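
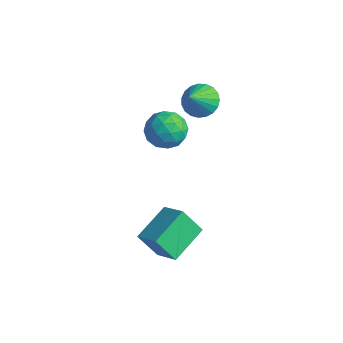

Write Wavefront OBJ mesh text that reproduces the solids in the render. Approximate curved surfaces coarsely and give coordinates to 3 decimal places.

v 1.799 -3.47 -1.55
v 1.472 -1.434 -0.814
v 0.4 -3.414 -2.326
v 0.074 -1.378 -1.589
v 2.566 -2.862 -2.891
v 2.24 -0.826 -2.154
v 1.168 -2.806 -3.666
v 0.841 -0.77 -2.93
v -3.178 1.749 1.232
v -2.203 1.74 0.571
v -2.597 0.16 2.109
v -1.622 0.151 1.448
v -1.771 0.985 2.266
v -2.13 1.967 1.724
v -2.67 -0.067 0.956
v -3.029 0.915 0.414
v -1.889 0.618 0.4
v -1.334 1.268 1.21
v -3.466 0.632 1.47
v -2.911 1.282 2.28
v -2.741 1.884 0.824
v -2.059 0.016 1.856
v -2.146 0.506 2.337
v -1.573 0.501 1.948
v -2.699 2.017 1.502
v -2.126 2.012 1.114
v -1.872 1.568 2.11
v -2.674 -0.112 1.566
v -2.101 -0.117 1.178
v -3.227 1.399 0.732
v -2.654 1.394 0.343
v -2.928 0.332 0.57
v -1.984 1.219 0.336
v -1.643 0.285 0.851
v -2.258 0.157 0.562
v -2.469 0.734 0.243
v -1.658 1.601 0.812
v -1.316 0.667 1.327
v -1.404 1.158 1.808
v -1.615 1.735 1.489
v -1.473 0.942 0.711
v -3.484 1.233 1.353
v -3.142 0.299 1.868
v -3.185 0.165 1.191
v -3.396 0.742 0.872
v -3.157 1.615 1.829
v -2.816 0.681 2.344
v -2.331 1.166 2.437
v -2.542 1.743 2.118
v -3.327 0.958 1.969
v -1.547 2.468 3.342
v -1.045 3.183 3.848
v -1.193 1.372 4.538
v -1.434 3.224 4.001
v -1.843 3.135 4.04
v -2.2 2.93 3.959
v -2.445 2.645 3.771
v -2.534 2.329 3.508
v -2.453 2.038 3.217
v -2.215 1.82 2.947
v -1.862 1.715 2.746
v -1.454 1.74 2.648
v -1.063 1.89 2.67
v -0.755 2.141 2.808
v -0.584 2.448 3.038
v -0.58 2.758 3.321
v -0.743 3.018 3.608
f 2 4 1
f 5 2 1
f 1 4 3
f 3 5 1
f 2 8 4
f 6 2 5
f 6 8 2
f 4 8 3
f 7 5 3
f 3 8 7
f 7 6 5
f 8 6 7
f 9 46 25
f 46 20 49
f 25 49 14
f 46 49 25
f 9 25 21
f 25 14 26
f 21 26 10
f 25 26 21
f 9 21 30
f 21 10 31
f 30 31 16
f 21 31 30
f 9 30 42
f 30 16 45
f 42 45 19
f 30 45 42
f 9 42 46
f 42 19 50
f 46 50 20
f 42 50 46
f 10 26 37
f 26 14 40
f 37 40 18
f 26 40 37
f 14 49 27
f 49 20 48
f 27 48 13
f 49 48 27
f 20 50 47
f 50 19 43
f 47 43 11
f 50 43 47
f 19 45 44
f 45 16 32
f 44 32 15
f 45 32 44
f 16 31 36
f 31 10 33
f 36 33 17
f 31 33 36
f 12 38 24
f 38 18 39
f 24 39 13
f 38 39 24
f 12 24 22
f 24 13 23
f 22 23 11
f 24 23 22
f 12 22 29
f 22 11 28
f 29 28 15
f 22 28 29
f 12 29 34
f 29 15 35
f 34 35 17
f 29 35 34
f 12 34 38
f 34 17 41
f 38 41 18
f 34 41 38
f 13 39 27
f 39 18 40
f 27 40 14
f 39 40 27
f 11 23 47
f 23 13 48
f 47 48 20
f 23 48 47
f 15 28 44
f 28 11 43
f 44 43 19
f 28 43 44
f 17 35 36
f 35 15 32
f 36 32 16
f 35 32 36
f 18 41 37
f 41 17 33
f 37 33 10
f 41 33 37
f 52 51 54
f 52 54 53
f 54 51 55
f 54 55 53
f 55 51 56
f 55 56 53
f 56 51 57
f 56 57 53
f 57 51 58
f 57 58 53
f 58 51 59
f 58 59 53
f 59 51 60
f 59 60 53
f 60 51 61
f 60 61 53
f 61 51 62
f 61 62 53
f 62 51 63
f 62 63 53
f 63 51 64
f 63 64 53
f 64 51 65
f 64 65 53
f 65 51 66
f 65 66 53
f 66 51 67
f 66 67 53
f 67 51 52
f 67 52 53



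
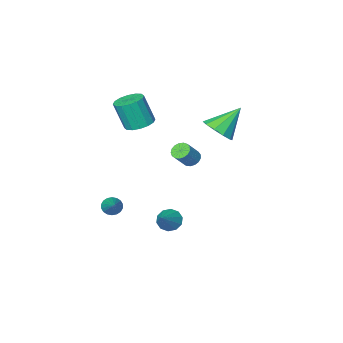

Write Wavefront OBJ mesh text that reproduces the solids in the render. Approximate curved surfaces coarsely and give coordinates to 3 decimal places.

v 2.329 -2.675 -4.475
v 2.517 -2.357 -4.998
v 3.011 -1.125 -3.285
v 2.249 -2.267 -4.961
v 1.997 -2.258 -4.829
v 1.811 -2.331 -4.626
v 1.727 -2.473 -4.393
v 1.763 -2.655 -4.177
v 1.911 -2.841 -4.02
v 2.142 -2.994 -3.953
v 2.409 -3.084 -3.989
v 2.661 -3.093 -4.122
v 2.847 -3.019 -4.324
v 2.931 -2.877 -4.557
v 2.895 -2.695 -4.773
v 2.747 -2.51 -4.93
v 1.958 3.174 -2.429
v 2.357 2.539 -2.304
v 3.042 4.066 -1.351
v 2.545 2.758 -2.674
v 2.508 3.135 -2.951
v 2.262 3.528 -3.028
v 1.899 3.785 -2.876
v 1.559 3.808 -2.553
v 1.371 3.59 -2.183
v 1.407 3.212 -1.906
v 1.654 2.819 -1.829
v 2.016 2.562 -1.981
v 0.621 -2.345 2.095
v 1.526 -2.252 1.904
v 1.965 -2.762 3.734
v 1.059 -2.855 3.925
v 1.386 -1.818 2.058
v 1.825 -2.328 3.888
v 1.041 -1.525 2.222
v 1.48 -2.035 4.053
v 0.584 -1.452 2.352
v 1.022 -1.962 4.183
v 0.136 -1.618 2.414
v 0.575 -2.128 4.244
v -0.182 -1.979 2.389
v 0.257 -2.489 4.22
v -0.285 -2.438 2.286
v 0.154 -2.948 4.116
v -0.145 -2.872 2.132
v 0.294 -3.382 3.962
v 0.2 -3.165 1.967
v 0.639 -3.675 3.798
v 0.658 -3.238 1.837
v 1.096 -3.748 3.668
v 1.105 -3.072 1.776
v 1.544 -3.582 3.606
v 1.423 -2.711 1.8
v 1.862 -3.221 3.631
v 0.953 3.797 2.547
v 1.243 4.18 2.221
v 2.056 4.386 3.188
v 1.767 4.003 3.513
v 1.051 4.334 2.35
v 1.865 4.54 3.316
v 0.837 4.365 2.524
v 1.65 4.571 3.49
v 0.649 4.265 2.703
v 1.463 4.472 3.669
v 0.531 4.059 2.846
v 1.345 4.265 3.812
v 0.51 3.793 2.921
v 1.324 3.999 3.887
v 0.59 3.527 2.91
v 1.404 3.733 3.876
v 0.754 3.323 2.816
v 1.567 3.53 3.782
v 0.963 3.228 2.66
v 1.776 3.434 3.627
v 1.17 3.263 2.478
v 1.983 3.469 3.445
v 1.327 3.42 2.312
v 2.141 3.627 3.279
v 1.399 3.664 2.2
v 2.212 3.87 3.166
v 1.368 3.938 2.167
v 2.182 4.144 3.134
v -1.833 2.013 2.955
v -1.206 2.604 3.538
v -3.287 2.107 4.425
v -1.557 2.994 3.166
v -2.013 3.009 2.714
v -2.4 2.643 2.353
v -2.571 2.038 2.223
v -2.459 1.422 2.372
v -2.108 1.033 2.744
v -1.652 1.018 3.197
v -1.265 1.383 3.557
v -1.094 1.989 3.688
f 2 1 4
f 2 4 3
f 4 1 5
f 4 5 3
f 5 1 6
f 5 6 3
f 6 1 7
f 6 7 3
f 7 1 8
f 7 8 3
f 8 1 9
f 8 9 3
f 9 1 10
f 9 10 3
f 10 1 11
f 10 11 3
f 11 1 12
f 11 12 3
f 12 1 13
f 12 13 3
f 13 1 14
f 13 14 3
f 14 1 15
f 14 15 3
f 15 1 16
f 15 16 3
f 16 1 2
f 16 2 3
f 18 17 20
f 18 20 19
f 20 17 21
f 20 21 19
f 21 17 22
f 21 22 19
f 22 17 23
f 22 23 19
f 23 17 24
f 23 24 19
f 24 17 25
f 24 25 19
f 25 17 26
f 25 26 19
f 26 17 27
f 26 27 19
f 27 17 28
f 27 28 19
f 28 17 18
f 28 18 19
f 30 29 33
f 30 33 31
f 31 33 34
f 31 34 32
f 33 29 35
f 33 35 34
f 34 35 36
f 34 36 32
f 35 29 37
f 35 37 36
f 36 37 38
f 36 38 32
f 37 29 39
f 37 39 38
f 38 39 40
f 38 40 32
f 39 29 41
f 39 41 40
f 40 41 42
f 40 42 32
f 41 29 43
f 41 43 42
f 42 43 44
f 42 44 32
f 43 29 45
f 43 45 44
f 44 45 46
f 44 46 32
f 45 29 47
f 45 47 46
f 46 47 48
f 46 48 32
f 47 29 49
f 47 49 48
f 48 49 50
f 48 50 32
f 49 29 51
f 49 51 50
f 50 51 52
f 50 52 32
f 51 29 53
f 51 53 52
f 52 53 54
f 52 54 32
f 53 29 30
f 53 30 54
f 54 30 31
f 54 31 32
f 56 55 59
f 56 59 57
f 57 59 60
f 57 60 58
f 59 55 61
f 59 61 60
f 60 61 62
f 60 62 58
f 61 55 63
f 61 63 62
f 62 63 64
f 62 64 58
f 63 55 65
f 63 65 64
f 64 65 66
f 64 66 58
f 65 55 67
f 65 67 66
f 66 67 68
f 66 68 58
f 67 55 69
f 67 69 68
f 68 69 70
f 68 70 58
f 69 55 71
f 69 71 70
f 70 71 72
f 70 72 58
f 71 55 73
f 71 73 72
f 72 73 74
f 72 74 58
f 73 55 75
f 73 75 74
f 74 75 76
f 74 76 58
f 75 55 77
f 75 77 76
f 76 77 78
f 76 78 58
f 77 55 79
f 77 79 78
f 78 79 80
f 78 80 58
f 79 55 81
f 79 81 80
f 80 81 82
f 80 82 58
f 81 55 56
f 81 56 82
f 82 56 57
f 82 57 58
f 84 83 86
f 84 86 85
f 86 83 87
f 86 87 85
f 87 83 88
f 87 88 85
f 88 83 89
f 88 89 85
f 89 83 90
f 89 90 85
f 90 83 91
f 90 91 85
f 91 83 92
f 91 92 85
f 92 83 93
f 92 93 85
f 93 83 94
f 93 94 85
f 94 83 84
f 94 84 85



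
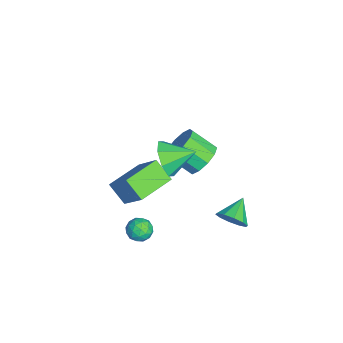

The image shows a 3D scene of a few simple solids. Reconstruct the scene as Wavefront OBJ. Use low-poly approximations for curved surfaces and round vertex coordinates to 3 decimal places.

v 0.915 3.614 -2.365
v 1.381 3.694 -1.695
v -0.095 4.206 -1.735
v 1.445 4.108 -1.981
v 1.307 4.333 -2.413
v 1.019 4.283 -2.828
v 0.692 3.978 -3.065
v 0.45 3.534 -3.036
v 0.386 3.12 -2.75
v 0.524 2.895 -2.317
v 0.811 2.945 -1.903
v 1.139 3.25 -1.665
v 0.946 0.013 -3.143
v 1.402 -0.324 -2.761
v 0.358 -0.916 -3.259
v 0.814 -1.253 -2.877
v 0.41 -0.782 -2.591
v 0.774 -0.208 -2.519
v 0.986 -1.032 -3.501
v 1.35 -0.458 -3.429
v 1.427 -0.97 -2.983
v 1.071 -0.815 -2.42
v 0.689 -0.425 -3.6
v 0.333 -0.27 -3.037
v 1.226 -0.074 -2.942
v 0.534 -1.166 -3.078
v 0.297 -0.889 -2.91
v 0.565 -1.087 -2.686
v 0.857 -0.006 -2.799
v 1.125 -0.204 -2.575
v 0.542 -0.473 -2.475
v 0.635 -1.036 -3.445
v 0.903 -1.234 -3.221
v 1.195 -0.153 -3.334
v 1.463 -0.351 -3.11
v 1.218 -0.767 -3.545
v 1.509 -0.652 -2.848
v 1.163 -1.198 -2.916
v 1.264 -1.068 -3.283
v 1.478 -0.731 -3.24
v 1.3 -0.561 -2.517
v 0.953 -1.107 -2.585
v 0.716 -0.83 -2.417
v 0.93 -0.492 -2.375
v 1.314 -0.94 -2.647
v 0.807 -0.133 -3.435
v 0.46 -0.679 -3.503
v 0.83 -0.748 -3.645
v 1.044 -0.41 -3.603
v 0.597 -0.042 -3.104
v 0.251 -0.588 -3.172
v 0.282 -0.509 -2.78
v 0.496 -0.172 -2.737
v 0.446 -0.3 -3.373
v 0.471 0.633 2.086
v 0.937 0.967 1.242
v 0.529 1.987 2.654
v 0.159 1.02 1.195
v -0.436 0.846 1.67
v -0.5 0.548 2.388
v 0.005 0.299 2.929
v 0.782 0.246 2.977
v 1.377 0.419 2.502
v 1.441 0.718 1.783
v -3.585 2.529 -2.417
v -2.828 1.97 -2.755
v -3.257 0.812 -1.802
v -4.015 1.371 -1.463
v -2.625 2.294 -2.27
v -3.054 1.136 -1.316
v -2.788 2.708 -1.841
v -3.217 1.55 -0.887
v -3.256 3.053 -1.632
v -3.685 1.895 -0.678
v -3.85 3.198 -1.722
v -4.279 2.041 -0.769
v -4.343 3.088 -2.078
v -4.772 1.93 -1.125
v -4.546 2.764 -2.564
v -4.975 1.606 -1.61
v -4.383 2.35 -2.993
v -4.812 1.192 -2.039
v -3.915 2.005 -3.202
v -4.344 0.847 -2.248
v -3.321 1.859 -3.111
v -3.75 0.702 -2.158
v -3.944 0.166 -4.69
v -4.629 -0.551 -3.818
v -2.823 0.991 -3.131
v -3.507 0.274 -2.259
v -2.633 -1.294 -4.861
v -3.317 -2.011 -3.989
v -1.511 -0.469 -3.302
v -2.196 -1.186 -2.43
f 2 1 4
f 2 4 3
f 4 1 5
f 4 5 3
f 5 1 6
f 5 6 3
f 6 1 7
f 6 7 3
f 7 1 8
f 7 8 3
f 8 1 9
f 8 9 3
f 9 1 10
f 9 10 3
f 10 1 11
f 10 11 3
f 11 1 12
f 11 12 3
f 12 1 2
f 12 2 3
f 13 50 29
f 50 24 53
f 29 53 18
f 50 53 29
f 13 29 25
f 29 18 30
f 25 30 14
f 29 30 25
f 13 25 34
f 25 14 35
f 34 35 20
f 25 35 34
f 13 34 46
f 34 20 49
f 46 49 23
f 34 49 46
f 13 46 50
f 46 23 54
f 50 54 24
f 46 54 50
f 14 30 41
f 30 18 44
f 41 44 22
f 30 44 41
f 18 53 31
f 53 24 52
f 31 52 17
f 53 52 31
f 24 54 51
f 54 23 47
f 51 47 15
f 54 47 51
f 23 49 48
f 49 20 36
f 48 36 19
f 49 36 48
f 20 35 40
f 35 14 37
f 40 37 21
f 35 37 40
f 16 42 28
f 42 22 43
f 28 43 17
f 42 43 28
f 16 28 26
f 28 17 27
f 26 27 15
f 28 27 26
f 16 26 33
f 26 15 32
f 33 32 19
f 26 32 33
f 16 33 38
f 33 19 39
f 38 39 21
f 33 39 38
f 16 38 42
f 38 21 45
f 42 45 22
f 38 45 42
f 17 43 31
f 43 22 44
f 31 44 18
f 43 44 31
f 15 27 51
f 27 17 52
f 51 52 24
f 27 52 51
f 19 32 48
f 32 15 47
f 48 47 23
f 32 47 48
f 21 39 40
f 39 19 36
f 40 36 20
f 39 36 40
f 22 45 41
f 45 21 37
f 41 37 14
f 45 37 41
f 56 55 58
f 56 58 57
f 58 55 59
f 58 59 57
f 59 55 60
f 59 60 57
f 60 55 61
f 60 61 57
f 61 55 62
f 61 62 57
f 62 55 63
f 62 63 57
f 63 55 64
f 63 64 57
f 64 55 56
f 64 56 57
f 66 65 69
f 66 69 67
f 67 69 70
f 67 70 68
f 69 65 71
f 69 71 70
f 70 71 72
f 70 72 68
f 71 65 73
f 71 73 72
f 72 73 74
f 72 74 68
f 73 65 75
f 73 75 74
f 74 75 76
f 74 76 68
f 75 65 77
f 75 77 76
f 76 77 78
f 76 78 68
f 77 65 79
f 77 79 78
f 78 79 80
f 78 80 68
f 79 65 81
f 79 81 80
f 80 81 82
f 80 82 68
f 81 65 83
f 81 83 82
f 82 83 84
f 82 84 68
f 83 65 85
f 83 85 84
f 84 85 86
f 84 86 68
f 85 65 66
f 85 66 86
f 86 66 67
f 86 67 68
f 88 90 87
f 91 88 87
f 87 90 89
f 89 91 87
f 88 94 90
f 92 88 91
f 92 94 88
f 90 94 89
f 93 91 89
f 89 94 93
f 93 92 91
f 94 92 93



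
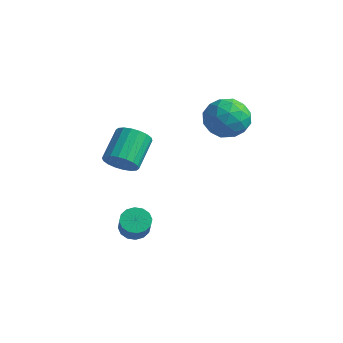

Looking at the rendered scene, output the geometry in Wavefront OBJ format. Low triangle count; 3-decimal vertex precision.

v 0.986 2.652 3.811
v 2.063 3.035 4.134
v 1.777 1.085 3.026
v 2.854 1.468 3.349
v 2.078 1.113 4.175
v 1.589 2.081 4.66
v 2.251 2.039 2.5
v 1.762 3.007 2.985
v 2.845 2.656 3.323
v 2.738 2.083 4.359
v 1.102 2.037 2.801
v 0.995 1.464 3.837
v 1.455 2.981 4.041
v 2.385 1.139 3.119
v 1.929 0.93 3.604
v 2.562 1.155 3.794
v 1.176 2.42 4.351
v 1.81 2.645 4.54
v 1.818 1.515 4.565
v 2.03 1.475 2.62
v 2.664 1.7 2.809
v 1.278 2.965 3.366
v 1.911 3.19 3.556
v 2.022 2.605 2.595
v 2.548 2.983 3.755
v 3.013 2.062 3.293
v 2.658 2.398 2.794
v 2.371 2.967 3.079
v 2.485 2.646 4.363
v 2.95 1.726 3.902
v 2.494 1.517 4.388
v 2.207 2.086 4.673
v 2.945 2.424 3.887
v 0.89 2.394 3.258
v 1.355 1.474 2.797
v 1.633 2.034 2.487
v 1.346 2.603 2.772
v 0.827 2.058 3.867
v 1.292 1.137 3.405
v 1.469 1.153 4.081
v 1.182 1.722 4.366
v 0.895 1.696 3.273
v -0.27 -2.724 2.007
v 0.571 -2.518 2.084
v 0.132 -1.09 3.069
v -0.71 -1.296 2.993
v 0.465 -2.329 1.763
v 0.026 -0.901 2.748
v 0.213 -2.219 1.49
v -0.226 -0.79 2.476
v -0.134 -2.208 1.32
v -0.573 -0.78 2.306
v -0.509 -2.3 1.286
v -0.948 -0.872 2.272
v -0.836 -2.475 1.395
v -1.275 -1.047 2.381
v -1.052 -2.7 1.625
v -1.491 -1.272 2.611
v -1.112 -2.93 1.931
v -1.551 -1.502 2.916
v -1.006 -3.119 2.252
v -1.445 -1.691 3.237
v -0.754 -3.23 2.524
v -1.193 -1.801 3.51
v -0.407 -3.24 2.694
v -0.846 -1.812 3.68
v -0.032 -3.148 2.728
v -0.471 -1.72 3.714
v 0.295 -2.973 2.619
v -0.144 -1.545 3.605
v 0.511 -2.748 2.389
v 0.072 -1.32 3.375
v -0.024 -2.13 -2.442
v 0.593 -2.205 -2.843
v 1.201 -2.786 -1.8
v 0.584 -2.71 -1.398
v 0.626 -1.864 -2.673
v 1.235 -2.444 -1.63
v 0.486 -1.594 -2.441
v 1.094 -2.174 -1.398
v 0.209 -1.467 -2.209
v 0.817 -2.047 -1.166
v -0.131 -1.518 -2.039
v 0.478 -2.098 -0.996
v -0.442 -1.733 -1.977
v 0.167 -2.313 -0.934
v -0.641 -2.054 -2.04
v -0.033 -2.635 -0.997
v -0.675 -2.396 -2.21
v -0.066 -2.976 -1.167
v -0.534 -2.666 -2.442
v 0.074 -3.246 -1.399
v -0.257 -2.793 -2.674
v 0.351 -3.373 -1.631
v 0.082 -2.742 -2.844
v 0.691 -3.322 -1.801
v 0.393 -2.527 -2.906
v 1.002 -3.107 -1.863
f 1 38 17
f 38 12 41
f 17 41 6
f 38 41 17
f 1 17 13
f 17 6 18
f 13 18 2
f 17 18 13
f 1 13 22
f 13 2 23
f 22 23 8
f 13 23 22
f 1 22 34
f 22 8 37
f 34 37 11
f 22 37 34
f 1 34 38
f 34 11 42
f 38 42 12
f 34 42 38
f 2 18 29
f 18 6 32
f 29 32 10
f 18 32 29
f 6 41 19
f 41 12 40
f 19 40 5
f 41 40 19
f 12 42 39
f 42 11 35
f 39 35 3
f 42 35 39
f 11 37 36
f 37 8 24
f 36 24 7
f 37 24 36
f 8 23 28
f 23 2 25
f 28 25 9
f 23 25 28
f 4 30 16
f 30 10 31
f 16 31 5
f 30 31 16
f 4 16 14
f 16 5 15
f 14 15 3
f 16 15 14
f 4 14 21
f 14 3 20
f 21 20 7
f 14 20 21
f 4 21 26
f 21 7 27
f 26 27 9
f 21 27 26
f 4 26 30
f 26 9 33
f 30 33 10
f 26 33 30
f 5 31 19
f 31 10 32
f 19 32 6
f 31 32 19
f 3 15 39
f 15 5 40
f 39 40 12
f 15 40 39
f 7 20 36
f 20 3 35
f 36 35 11
f 20 35 36
f 9 27 28
f 27 7 24
f 28 24 8
f 27 24 28
f 10 33 29
f 33 9 25
f 29 25 2
f 33 25 29
f 44 43 47
f 44 47 45
f 45 47 48
f 45 48 46
f 47 43 49
f 47 49 48
f 48 49 50
f 48 50 46
f 49 43 51
f 49 51 50
f 50 51 52
f 50 52 46
f 51 43 53
f 51 53 52
f 52 53 54
f 52 54 46
f 53 43 55
f 53 55 54
f 54 55 56
f 54 56 46
f 55 43 57
f 55 57 56
f 56 57 58
f 56 58 46
f 57 43 59
f 57 59 58
f 58 59 60
f 58 60 46
f 59 43 61
f 59 61 60
f 60 61 62
f 60 62 46
f 61 43 63
f 61 63 62
f 62 63 64
f 62 64 46
f 63 43 65
f 63 65 64
f 64 65 66
f 64 66 46
f 65 43 67
f 65 67 66
f 66 67 68
f 66 68 46
f 67 43 69
f 67 69 68
f 68 69 70
f 68 70 46
f 69 43 71
f 69 71 70
f 70 71 72
f 70 72 46
f 71 43 44
f 71 44 72
f 72 44 45
f 72 45 46
f 74 73 77
f 74 77 75
f 75 77 78
f 75 78 76
f 77 73 79
f 77 79 78
f 78 79 80
f 78 80 76
f 79 73 81
f 79 81 80
f 80 81 82
f 80 82 76
f 81 73 83
f 81 83 82
f 82 83 84
f 82 84 76
f 83 73 85
f 83 85 84
f 84 85 86
f 84 86 76
f 85 73 87
f 85 87 86
f 86 87 88
f 86 88 76
f 87 73 89
f 87 89 88
f 88 89 90
f 88 90 76
f 89 73 91
f 89 91 90
f 90 91 92
f 90 92 76
f 91 73 93
f 91 93 92
f 92 93 94
f 92 94 76
f 93 73 95
f 93 95 94
f 94 95 96
f 94 96 76
f 95 73 97
f 95 97 96
f 96 97 98
f 96 98 76
f 97 73 74
f 97 74 98
f 98 74 75
f 98 75 76



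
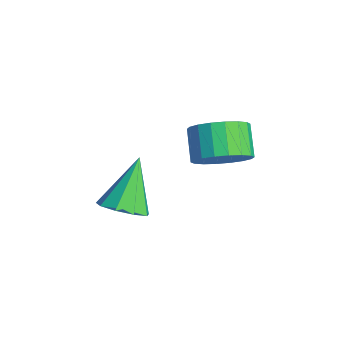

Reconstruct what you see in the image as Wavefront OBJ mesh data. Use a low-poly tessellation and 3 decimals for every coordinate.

v 3.796 3.678 -0.531
v 4.236 3.201 0.217
v 3.283 3.484 0.958
v 2.844 3.962 0.211
v 4.39 3.611 0.259
v 3.438 3.895 1
v 4.427 4.035 0.144
v 3.474 4.319 0.885
v 4.339 4.388 -0.104
v 3.386 4.672 0.637
v 4.144 4.6 -0.437
v 3.191 4.884 0.304
v 3.879 4.63 -0.788
v 2.927 4.914 -0.047
v 3.599 4.472 -1.089
v 2.646 4.755 -0.347
v 3.357 4.156 -1.278
v 2.404 4.439 -0.537
v 3.202 3.745 -1.32
v 2.25 4.029 -0.579
v 3.166 3.321 -1.205
v 2.213 3.605 -0.464
v 3.254 2.968 -0.957
v 2.301 3.252 -0.216
v 3.449 2.756 -0.624
v 2.496 3.04 0.117
v 3.713 2.726 -0.273
v 2.761 3.01 0.468
v 3.994 2.885 0.027
v 3.041 3.168 0.769
v 3.507 0.453 -2.077
v 4.172 0.995 -2.017
v 2.613 1.387 -0.603
v 3.773 1.207 -2.393
v 3.249 1.067 -2.622
v 2.846 0.639 -2.595
v 2.752 0.125 -2.326
v 3.011 -0.236 -1.941
v 3.502 -0.275 -1.619
v 3.995 0.027 -1.511
v 4.26 0.529 -1.668
f 2 1 5
f 2 5 3
f 3 5 6
f 3 6 4
f 5 1 7
f 5 7 6
f 6 7 8
f 6 8 4
f 7 1 9
f 7 9 8
f 8 9 10
f 8 10 4
f 9 1 11
f 9 11 10
f 10 11 12
f 10 12 4
f 11 1 13
f 11 13 12
f 12 13 14
f 12 14 4
f 13 1 15
f 13 15 14
f 14 15 16
f 14 16 4
f 15 1 17
f 15 17 16
f 16 17 18
f 16 18 4
f 17 1 19
f 17 19 18
f 18 19 20
f 18 20 4
f 19 1 21
f 19 21 20
f 20 21 22
f 20 22 4
f 21 1 23
f 21 23 22
f 22 23 24
f 22 24 4
f 23 1 25
f 23 25 24
f 24 25 26
f 24 26 4
f 25 1 27
f 25 27 26
f 26 27 28
f 26 28 4
f 27 1 29
f 27 29 28
f 28 29 30
f 28 30 4
f 29 1 2
f 29 2 30
f 30 2 3
f 30 3 4
f 32 31 34
f 32 34 33
f 34 31 35
f 34 35 33
f 35 31 36
f 35 36 33
f 36 31 37
f 36 37 33
f 37 31 38
f 37 38 33
f 38 31 39
f 38 39 33
f 39 31 40
f 39 40 33
f 40 31 41
f 40 41 33
f 41 31 32
f 41 32 33



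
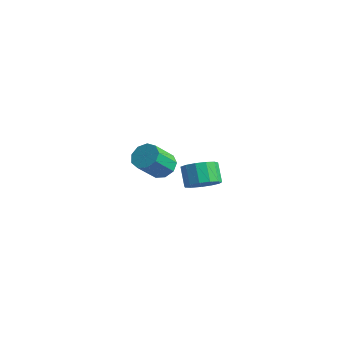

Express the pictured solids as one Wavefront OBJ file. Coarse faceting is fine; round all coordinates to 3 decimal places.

v -1.361 3.5 -3.878
v -0.917 2.814 -3.22
v -1.714 3.254 -2.223
v -2.159 3.94 -2.882
v -0.597 3.31 -3.184
v -1.395 3.75 -2.187
v -0.521 3.867 -3.368
v -1.318 4.307 -2.371
v -0.711 4.307 -3.714
v -1.508 4.748 -2.718
v -1.107 4.491 -4.113
v -1.904 4.931 -3.116
v -1.585 4.361 -4.437
v -2.382 4.801 -3.44
v -1.991 3.956 -4.584
v -2.788 4.397 -3.587
v -2.198 3.407 -4.506
v -2.995 3.848 -3.51
v -2.139 2.888 -4.23
v -2.936 3.328 -3.233
v -1.833 2.563 -3.842
v -2.63 3.003 -2.845
v -1.377 2.535 -3.465
v -2.175 2.975 -2.468
v 1.647 -2.08 1.512
v 2.29 -1.703 1.879
v 2.275 -2.884 3.115
v 1.633 -3.26 2.748
v 1.801 -1.491 2.076
v 1.787 -2.672 3.313
v 1.241 -1.554 2.009
v 1.227 -2.735 3.246
v 0.871 -1.863 1.71
v 0.856 -3.044 2.946
v 0.864 -2.273 1.317
v 0.849 -3.454 2.554
v 1.223 -2.593 1.016
v 1.209 -3.774 2.253
v 1.781 -2.673 0.947
v 1.767 -3.854 2.183
v 2.276 -2.475 1.142
v 2.262 -3.656 2.378
v 2.477 -2.092 1.51
v 2.463 -3.273 2.746
f 2 1 5
f 2 5 3
f 3 5 6
f 3 6 4
f 5 1 7
f 5 7 6
f 6 7 8
f 6 8 4
f 7 1 9
f 7 9 8
f 8 9 10
f 8 10 4
f 9 1 11
f 9 11 10
f 10 11 12
f 10 12 4
f 11 1 13
f 11 13 12
f 12 13 14
f 12 14 4
f 13 1 15
f 13 15 14
f 14 15 16
f 14 16 4
f 15 1 17
f 15 17 16
f 16 17 18
f 16 18 4
f 17 1 19
f 17 19 18
f 18 19 20
f 18 20 4
f 19 1 21
f 19 21 20
f 20 21 22
f 20 22 4
f 21 1 23
f 21 23 22
f 22 23 24
f 22 24 4
f 23 1 2
f 23 2 24
f 24 2 3
f 24 3 4
f 26 25 29
f 26 29 27
f 27 29 30
f 27 30 28
f 29 25 31
f 29 31 30
f 30 31 32
f 30 32 28
f 31 25 33
f 31 33 32
f 32 33 34
f 32 34 28
f 33 25 35
f 33 35 34
f 34 35 36
f 34 36 28
f 35 25 37
f 35 37 36
f 36 37 38
f 36 38 28
f 37 25 39
f 37 39 38
f 38 39 40
f 38 40 28
f 39 25 41
f 39 41 40
f 40 41 42
f 40 42 28
f 41 25 43
f 41 43 42
f 42 43 44
f 42 44 28
f 43 25 26
f 43 26 44
f 44 26 27
f 44 27 28



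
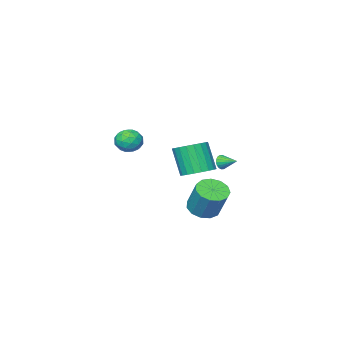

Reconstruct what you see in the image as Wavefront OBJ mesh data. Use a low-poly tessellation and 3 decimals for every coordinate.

v 0.858 3.2 -0.204
v 1.052 3.391 -0.636
v 0.602 4.16 0.104
v 0.836 3.351 -0.691
v 0.624 3.281 -0.65
v 0.458 3.195 -0.521
v 0.372 3.11 -0.329
v 0.382 3.043 -0.112
v 0.486 3.007 0.086
v 0.664 3.01 0.227
v 0.88 3.05 0.282
v 1.092 3.119 0.241
v 1.258 3.205 0.112
v 1.344 3.29 -0.08
v 1.335 3.357 -0.296
v 1.23 3.393 -0.495
v 1.414 -3.363 -0.064
v 1.739 -2.919 -0.769
v 2.761 -3.661 0.369
v 3.086 -3.217 -0.336
v 2.677 -2.773 0.322
v 1.844 -2.588 0.055
v 2.656 -3.992 -0.455
v 1.823 -3.807 -0.722
v 2.506 -3.308 -1.01
v 2.519 -2.554 -0.53
v 1.981 -4.026 0.13
v 1.994 -3.272 0.61
v 1.458 -3.114 -0.454
v 3.042 -3.466 0.054
v 2.801 -3.204 0.441
v 2.992 -2.943 0.027
v 1.52 -2.92 0.03
v 1.711 -2.659 -0.384
v 2.262 -2.573 0.257
v 2.789 -3.921 -0.016
v 2.98 -3.66 -0.43
v 1.508 -3.637 -0.427
v 1.699 -3.376 -0.841
v 2.238 -4.007 -0.657
v 2.1 -3.082 -1.01
v 2.892 -3.258 -0.756
v 2.639 -3.713 -0.826
v 2.15 -3.604 -0.983
v 2.108 -2.639 -0.728
v 2.9 -2.815 -0.474
v 2.659 -2.553 -0.087
v 2.17 -2.445 -0.244
v 2.559 -2.868 -0.87
v 1.6 -3.765 0.074
v 2.392 -3.941 0.328
v 2.33 -4.135 -0.156
v 1.841 -4.027 -0.313
v 1.608 -3.322 0.356
v 2.4 -3.498 0.61
v 2.35 -2.976 0.583
v 1.861 -2.867 0.426
v 1.941 -3.712 0.47
v 2.117 2.731 -0.803
v 3.117 2.597 -0.824
v 3.044 1.774 0.942
v 2.043 1.909 0.963
v 3.084 2.977 -0.649
v 3.011 2.154 1.118
v 2.884 3.314 -0.5
v 2.81 2.491 1.267
v 2.551 3.551 -0.403
v 2.477 2.728 1.363
v 2.143 3.646 -0.376
v 2.069 2.823 1.39
v 1.73 3.583 -0.422
v 1.656 2.76 1.344
v 1.384 3.373 -0.535
v 1.311 2.55 1.232
v 1.165 3.052 -0.694
v 1.092 2.229 1.073
v 1.111 2.675 -0.871
v 1.037 1.852 0.895
v 1.23 2.308 -1.037
v 1.157 1.485 0.729
v 1.503 2.015 -1.163
v 1.429 1.192 0.604
v 1.882 1.845 -1.226
v 1.808 1.022 0.54
v 2.301 1.828 -1.216
v 2.228 1.006 0.55
v 2.689 1.968 -1.135
v 2.615 1.145 0.631
v 2.978 2.24 -0.996
v 2.904 1.417 0.77
v 2.254 3.337 -3.213
v 3.159 3.003 -3.118
v 3.352 4.008 -1.412
v 2.446 4.343 -1.507
v 3.197 3.471 -3.398
v 3.389 4.476 -1.692
v 2.935 3.897 -3.619
v 3.127 4.902 -1.913
v 2.456 4.145 -3.712
v 2.649 5.15 -2.005
v 1.914 4.137 -3.646
v 2.106 5.142 -1.939
v 1.479 3.875 -3.442
v 1.672 4.88 -1.736
v 1.291 3.442 -3.166
v 1.483 4.447 -1.46
v 1.408 2.977 -2.905
v 1.6 3.982 -1.199
v 1.793 2.626 -2.742
v 1.986 3.631 -1.035
v 2.325 2.5 -2.729
v 2.518 3.505 -1.022
v 2.834 2.641 -2.869
v 3.027 3.646 -1.162
f 2 1 4
f 2 4 3
f 4 1 5
f 4 5 3
f 5 1 6
f 5 6 3
f 6 1 7
f 6 7 3
f 7 1 8
f 7 8 3
f 8 1 9
f 8 9 3
f 9 1 10
f 9 10 3
f 10 1 11
f 10 11 3
f 11 1 12
f 11 12 3
f 12 1 13
f 12 13 3
f 13 1 14
f 13 14 3
f 14 1 15
f 14 15 3
f 15 1 16
f 15 16 3
f 16 1 2
f 16 2 3
f 17 54 33
f 54 28 57
f 33 57 22
f 54 57 33
f 17 33 29
f 33 22 34
f 29 34 18
f 33 34 29
f 17 29 38
f 29 18 39
f 38 39 24
f 29 39 38
f 17 38 50
f 38 24 53
f 50 53 27
f 38 53 50
f 17 50 54
f 50 27 58
f 54 58 28
f 50 58 54
f 18 34 45
f 34 22 48
f 45 48 26
f 34 48 45
f 22 57 35
f 57 28 56
f 35 56 21
f 57 56 35
f 28 58 55
f 58 27 51
f 55 51 19
f 58 51 55
f 27 53 52
f 53 24 40
f 52 40 23
f 53 40 52
f 24 39 44
f 39 18 41
f 44 41 25
f 39 41 44
f 20 46 32
f 46 26 47
f 32 47 21
f 46 47 32
f 20 32 30
f 32 21 31
f 30 31 19
f 32 31 30
f 20 30 37
f 30 19 36
f 37 36 23
f 30 36 37
f 20 37 42
f 37 23 43
f 42 43 25
f 37 43 42
f 20 42 46
f 42 25 49
f 46 49 26
f 42 49 46
f 21 47 35
f 47 26 48
f 35 48 22
f 47 48 35
f 19 31 55
f 31 21 56
f 55 56 28
f 31 56 55
f 23 36 52
f 36 19 51
f 52 51 27
f 36 51 52
f 25 43 44
f 43 23 40
f 44 40 24
f 43 40 44
f 26 49 45
f 49 25 41
f 45 41 18
f 49 41 45
f 60 59 63
f 60 63 61
f 61 63 64
f 61 64 62
f 63 59 65
f 63 65 64
f 64 65 66
f 64 66 62
f 65 59 67
f 65 67 66
f 66 67 68
f 66 68 62
f 67 59 69
f 67 69 68
f 68 69 70
f 68 70 62
f 69 59 71
f 69 71 70
f 70 71 72
f 70 72 62
f 71 59 73
f 71 73 72
f 72 73 74
f 72 74 62
f 73 59 75
f 73 75 74
f 74 75 76
f 74 76 62
f 75 59 77
f 75 77 76
f 76 77 78
f 76 78 62
f 77 59 79
f 77 79 78
f 78 79 80
f 78 80 62
f 79 59 81
f 79 81 80
f 80 81 82
f 80 82 62
f 81 59 83
f 81 83 82
f 82 83 84
f 82 84 62
f 83 59 85
f 83 85 84
f 84 85 86
f 84 86 62
f 85 59 87
f 85 87 86
f 86 87 88
f 86 88 62
f 87 59 89
f 87 89 88
f 88 89 90
f 88 90 62
f 89 59 60
f 89 60 90
f 90 60 61
f 90 61 62
f 92 91 95
f 92 95 93
f 93 95 96
f 93 96 94
f 95 91 97
f 95 97 96
f 96 97 98
f 96 98 94
f 97 91 99
f 97 99 98
f 98 99 100
f 98 100 94
f 99 91 101
f 99 101 100
f 100 101 102
f 100 102 94
f 101 91 103
f 101 103 102
f 102 103 104
f 102 104 94
f 103 91 105
f 103 105 104
f 104 105 106
f 104 106 94
f 105 91 107
f 105 107 106
f 106 107 108
f 106 108 94
f 107 91 109
f 107 109 108
f 108 109 110
f 108 110 94
f 109 91 111
f 109 111 110
f 110 111 112
f 110 112 94
f 111 91 113
f 111 113 112
f 112 113 114
f 112 114 94
f 113 91 92
f 113 92 114
f 114 92 93
f 114 93 94



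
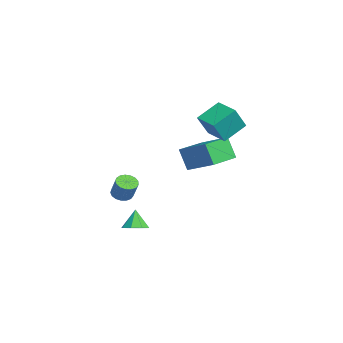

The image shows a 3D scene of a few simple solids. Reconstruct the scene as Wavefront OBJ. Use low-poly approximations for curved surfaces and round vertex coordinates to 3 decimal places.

v -0.809 0.756 -0.103
v -1.321 0.385 1.191
v -2.2 2.171 -0.248
v -2.712 1.8 1.046
v 0.332 1.96 0.694
v -0.18 1.589 1.988
v -1.059 3.375 0.549
v -1.571 3.004 1.843
v -0.322 1.766 2.732
v -0.884 2.968 3.552
v 0.903 2.431 2.598
v 0.341 3.633 3.418
v 0.179 1.107 4.042
v -0.383 2.309 4.862
v 1.404 1.772 3.908
v 0.842 2.974 4.728
v 0.687 -2.179 -3.481
v 1.318 -1.897 -3.19
v 0.153 -2.101 -2.399
v 0.968 -1.489 -3.392
v 0.454 -1.485 -3.646
v 0.076 -1.888 -3.804
v 0.056 -2.461 -3.773
v 0.406 -2.868 -3.571
v 0.921 -2.872 -3.316
v 1.299 -2.47 -3.159
v 1.721 -2.963 -0.451
v 2.059 -2.543 -0.715
v 2.617 -2.337 0.327
v 2.279 -2.757 0.591
v 1.829 -2.398 -0.621
v 2.387 -2.192 0.422
v 1.575 -2.382 -0.488
v 2.133 -2.176 0.555
v 1.355 -2.499 -0.346
v 1.913 -2.294 0.696
v 1.218 -2.723 -0.229
v 1.776 -2.517 0.813
v 1.196 -3.002 -0.163
v 1.754 -2.796 0.88
v 1.295 -3.271 -0.162
v 1.853 -3.066 0.88
v 1.491 -3.47 -0.228
v 2.049 -3.265 0.814
v 1.74 -3.553 -0.345
v 2.298 -3.347 0.697
v 1.985 -3.501 -0.486
v 2.543 -3.295 0.556
v 2.169 -3.325 -0.619
v 2.727 -3.119 0.423
v 2.25 -3.066 -0.714
v 2.808 -2.861 0.328
v 2.21 -2.784 -0.748
v 2.769 -2.578 0.294
f 2 4 1
f 5 2 1
f 1 4 3
f 3 5 1
f 2 8 4
f 6 2 5
f 6 8 2
f 4 8 3
f 7 5 3
f 3 8 7
f 7 6 5
f 8 6 7
f 10 12 9
f 13 10 9
f 9 12 11
f 11 13 9
f 10 16 12
f 14 10 13
f 14 16 10
f 12 16 11
f 15 13 11
f 11 16 15
f 15 14 13
f 16 14 15
f 18 17 20
f 18 20 19
f 20 17 21
f 20 21 19
f 21 17 22
f 21 22 19
f 22 17 23
f 22 23 19
f 23 17 24
f 23 24 19
f 24 17 25
f 24 25 19
f 25 17 26
f 25 26 19
f 26 17 18
f 26 18 19
f 28 27 31
f 28 31 29
f 29 31 32
f 29 32 30
f 31 27 33
f 31 33 32
f 32 33 34
f 32 34 30
f 33 27 35
f 33 35 34
f 34 35 36
f 34 36 30
f 35 27 37
f 35 37 36
f 36 37 38
f 36 38 30
f 37 27 39
f 37 39 38
f 38 39 40
f 38 40 30
f 39 27 41
f 39 41 40
f 40 41 42
f 40 42 30
f 41 27 43
f 41 43 42
f 42 43 44
f 42 44 30
f 43 27 45
f 43 45 44
f 44 45 46
f 44 46 30
f 45 27 47
f 45 47 46
f 46 47 48
f 46 48 30
f 47 27 49
f 47 49 48
f 48 49 50
f 48 50 30
f 49 27 51
f 49 51 50
f 50 51 52
f 50 52 30
f 51 27 53
f 51 53 52
f 52 53 54
f 52 54 30
f 53 27 28
f 53 28 54
f 54 28 29
f 54 29 30



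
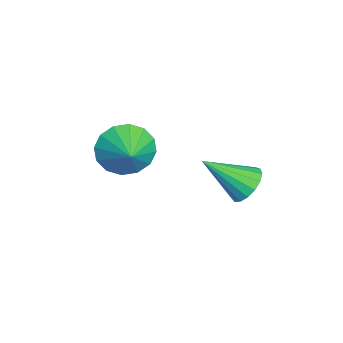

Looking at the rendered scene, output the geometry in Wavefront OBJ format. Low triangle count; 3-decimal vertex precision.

v -2.962 -2.415 -1.951
v -2.54 -2.985 -2.598
v -1.938 -2.205 -1.469
v -2.536 -2.532 -2.803
v -2.646 -2.048 -2.78
v -2.841 -1.663 -2.535
v -3.068 -1.478 -2.133
v -3.266 -1.545 -1.682
v -3.383 -1.845 -1.303
v -3.387 -2.297 -1.098
v -3.277 -2.781 -1.121
v -3.082 -3.167 -1.367
v -2.855 -3.351 -1.769
v -2.657 -3.285 -2.219
v -0.4 1.148 -1.446
v 0.289 1.161 -1.417
v -0.42 -0.148 -0.394
v 0.196 1.362 -1.172
v -0.034 1.513 -0.99
v -0.348 1.581 -0.912
v -0.673 1.55 -0.957
v -0.937 1.427 -1.113
v -1.077 1.239 -1.347
v -1.062 1.031 -1.603
v -0.896 0.85 -1.823
v -0.616 0.737 -1.957
v -0.287 0.718 -1.974
v 0.017 0.798 -1.87
v 0.224 0.958 -1.669
f 2 1 4
f 2 4 3
f 4 1 5
f 4 5 3
f 5 1 6
f 5 6 3
f 6 1 7
f 6 7 3
f 7 1 8
f 7 8 3
f 8 1 9
f 8 9 3
f 9 1 10
f 9 10 3
f 10 1 11
f 10 11 3
f 11 1 12
f 11 12 3
f 12 1 13
f 12 13 3
f 13 1 14
f 13 14 3
f 14 1 2
f 14 2 3
f 16 15 18
f 16 18 17
f 18 15 19
f 18 19 17
f 19 15 20
f 19 20 17
f 20 15 21
f 20 21 17
f 21 15 22
f 21 22 17
f 22 15 23
f 22 23 17
f 23 15 24
f 23 24 17
f 24 15 25
f 24 25 17
f 25 15 26
f 25 26 17
f 26 15 27
f 26 27 17
f 27 15 28
f 27 28 17
f 28 15 29
f 28 29 17
f 29 15 16
f 29 16 17



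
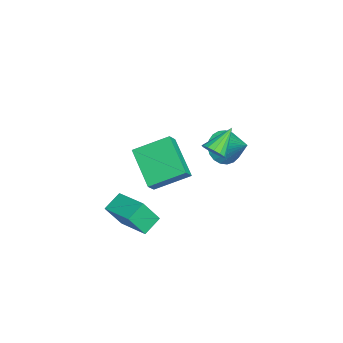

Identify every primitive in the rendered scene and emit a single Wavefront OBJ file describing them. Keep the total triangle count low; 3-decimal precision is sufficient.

v -0.352 -0.826 -1.208
v 0.17 -1.071 -0.596
v -0.517 0.813 -0.411
v 0.005 0.568 0.201
v 1.315 -0.108 -2.341
v 1.837 -0.353 -1.729
v 1.15 1.531 -1.544
v 1.672 1.286 -0.932
v -0.888 3.003 -1.236
v -0.56 3.404 -1.996
v 0.148 3.957 -0.284
v -0.853 3.633 -1.905
v -1.153 3.752 -1.699
v -1.406 3.742 -1.413
v -1.57 3.604 -1.096
v -1.616 3.362 -0.803
v -1.536 3.058 -0.585
v -1.344 2.744 -0.48
v -1.073 2.475 -0.505
v -0.77 2.298 -0.657
v -0.488 2.242 -0.908
v -0.274 2.318 -1.217
v -0.167 2.512 -1.528
v -0.184 2.791 -1.789
v -0.323 3.107 -1.955
v 1.345 -1.541 -4.64
v 1.596 -2.249 -3.411
v 0.679 -0.915 -4.143
v 0.93 -1.622 -2.914
v 2.61 -0.478 -4.286
v 2.861 -1.185 -3.057
v 1.944 0.149 -3.789
v 2.195 -0.559 -2.56
v 3.277 2.411 1.732
v 3.533 2.163 2.202
v 2.423 3.189 2.608
v 3.7 2.412 2.143
v 3.753 2.661 1.974
v 3.679 2.843 1.74
v 3.497 2.909 1.504
v 3.256 2.841 1.329
v 3.021 2.658 1.262
v 2.854 2.409 1.321
v 2.801 2.161 1.49
v 2.875 1.979 1.724
v 3.057 1.913 1.96
v 3.298 1.98 2.135
f 2 4 1
f 5 2 1
f 1 4 3
f 3 5 1
f 2 8 4
f 6 2 5
f 6 8 2
f 4 8 3
f 7 5 3
f 3 8 7
f 7 6 5
f 8 6 7
f 10 9 12
f 10 12 11
f 12 9 13
f 12 13 11
f 13 9 14
f 13 14 11
f 14 9 15
f 14 15 11
f 15 9 16
f 15 16 11
f 16 9 17
f 16 17 11
f 17 9 18
f 17 18 11
f 18 9 19
f 18 19 11
f 19 9 20
f 19 20 11
f 20 9 21
f 20 21 11
f 21 9 22
f 21 22 11
f 22 9 23
f 22 23 11
f 23 9 24
f 23 24 11
f 24 9 25
f 24 25 11
f 25 9 10
f 25 10 11
f 27 29 26
f 30 27 26
f 26 29 28
f 28 30 26
f 27 33 29
f 31 27 30
f 31 33 27
f 29 33 28
f 32 30 28
f 28 33 32
f 32 31 30
f 33 31 32
f 35 34 37
f 35 37 36
f 37 34 38
f 37 38 36
f 38 34 39
f 38 39 36
f 39 34 40
f 39 40 36
f 40 34 41
f 40 41 36
f 41 34 42
f 41 42 36
f 42 34 43
f 42 43 36
f 43 34 44
f 43 44 36
f 44 34 45
f 44 45 36
f 45 34 46
f 45 46 36
f 46 34 47
f 46 47 36
f 47 34 35
f 47 35 36



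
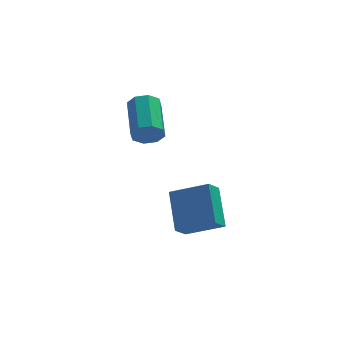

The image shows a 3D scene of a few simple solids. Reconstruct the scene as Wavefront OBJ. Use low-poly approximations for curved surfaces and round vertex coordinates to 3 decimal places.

v 1.123 -2.44 1.04
v 1.444 -2.219 0.57
v 1.377 -0.638 1.271
v 1.057 -0.86 1.74
v 0.983 -2.205 0.495
v 0.917 -0.624 1.195
v 0.605 -2.329 0.738
v 0.538 -0.748 1.439
v 0.53 -2.518 1.159
v 0.463 -0.938 1.859
v 0.803 -2.662 1.509
v 0.736 -1.081 2.21
v 1.263 -2.676 1.585
v 1.197 -1.095 2.285
v 1.642 -2.552 1.341
v 1.575 -0.971 2.042
v 1.717 -2.362 0.921
v 1.65 -0.782 1.621
v 1.978 -3.754 -2.944
v 1.836 -2.485 -1.777
v 2.366 -3.234 -3.462
v 2.223 -1.965 -2.294
v 3.317 -4.155 -2.346
v 3.174 -2.886 -1.178
v 3.704 -3.635 -2.863
v 3.562 -2.366 -1.696
f 2 1 5
f 2 5 3
f 3 5 6
f 3 6 4
f 5 1 7
f 5 7 6
f 6 7 8
f 6 8 4
f 7 1 9
f 7 9 8
f 8 9 10
f 8 10 4
f 9 1 11
f 9 11 10
f 10 11 12
f 10 12 4
f 11 1 13
f 11 13 12
f 12 13 14
f 12 14 4
f 13 1 15
f 13 15 14
f 14 15 16
f 14 16 4
f 15 1 17
f 15 17 16
f 16 17 18
f 16 18 4
f 17 1 2
f 17 2 18
f 18 2 3
f 18 3 4
f 20 22 19
f 23 20 19
f 19 22 21
f 21 23 19
f 20 26 22
f 24 20 23
f 24 26 20
f 22 26 21
f 25 23 21
f 21 26 25
f 25 24 23
f 26 24 25



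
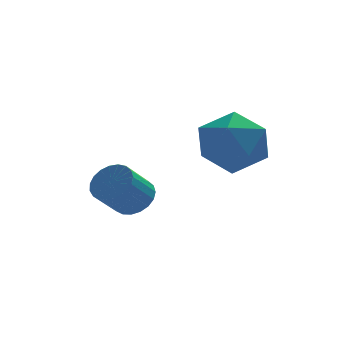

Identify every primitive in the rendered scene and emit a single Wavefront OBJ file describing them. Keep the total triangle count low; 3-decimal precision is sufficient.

v -0.938 -2.092 -0.214
v -0.412 -1.54 0.415
v -0.088 -3.38 0.205
v 0.438 -2.828 0.834
v -0.514 -3.017 1.019
v -1.039 -2.221 0.761
v 0.539 -2.699 -0.141
v 0.014 -1.903 -0.399
v 0.501 -1.915 0.46
v -0.15 -2.112 1.178
v -0.35 -2.808 -0.558
v -1.001 -3.005 0.16
v -2.201 0.096 -2.41
v -1.798 0.28 -1.963
v -2.435 -0.172 -1.202
v -2.839 -0.356 -1.65
v -1.96 0.485 -1.977
v -2.597 0.033 -1.217
v -2.165 0.623 -2.066
v -2.802 0.17 -1.306
v -2.375 0.669 -2.215
v -3.012 0.217 -1.454
v -2.556 0.617 -2.397
v -3.193 0.165 -1.637
v -2.675 0.475 -2.582
v -3.312 0.022 -1.822
v -2.712 0.267 -2.737
v -3.349 -0.186 -1.977
v -2.661 0.029 -2.835
v -3.299 -0.423 -2.075
v -2.531 -0.196 -2.86
v -3.168 -0.649 -2.1
v -2.344 -0.372 -2.807
v -2.981 -0.824 -2.047
v -2.132 -0.466 -2.686
v -2.769 -0.918 -1.926
v -1.932 -0.463 -2.517
v -2.569 -0.915 -1.757
v -1.778 -0.364 -2.329
v -2.415 -0.816 -1.569
v -1.698 -0.185 -2.155
v -2.335 -0.637 -1.395
v -1.705 0.043 -2.026
v -2.342 -0.409 -1.266
f 1 12 6
f 1 6 2
f 1 2 8
f 1 8 11
f 1 11 12
f 2 6 10
f 6 12 5
f 12 11 3
f 11 8 7
f 8 2 9
f 4 10 5
f 4 5 3
f 4 3 7
f 4 7 9
f 4 9 10
f 5 10 6
f 3 5 12
f 7 3 11
f 9 7 8
f 10 9 2
f 14 13 17
f 14 17 15
f 15 17 18
f 15 18 16
f 17 13 19
f 17 19 18
f 18 19 20
f 18 20 16
f 19 13 21
f 19 21 20
f 20 21 22
f 20 22 16
f 21 13 23
f 21 23 22
f 22 23 24
f 22 24 16
f 23 13 25
f 23 25 24
f 24 25 26
f 24 26 16
f 25 13 27
f 25 27 26
f 26 27 28
f 26 28 16
f 27 13 29
f 27 29 28
f 28 29 30
f 28 30 16
f 29 13 31
f 29 31 30
f 30 31 32
f 30 32 16
f 31 13 33
f 31 33 32
f 32 33 34
f 32 34 16
f 33 13 35
f 33 35 34
f 34 35 36
f 34 36 16
f 35 13 37
f 35 37 36
f 36 37 38
f 36 38 16
f 37 13 39
f 37 39 38
f 38 39 40
f 38 40 16
f 39 13 41
f 39 41 40
f 40 41 42
f 40 42 16
f 41 13 43
f 41 43 42
f 42 43 44
f 42 44 16
f 43 13 14
f 43 14 44
f 44 14 15
f 44 15 16



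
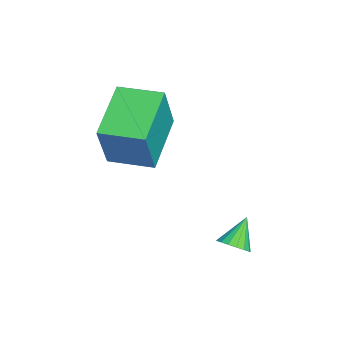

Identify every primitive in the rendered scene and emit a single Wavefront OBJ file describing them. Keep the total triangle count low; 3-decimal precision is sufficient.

v -3.475 -4.384 0.351
v -2.8 -4.594 2.071
v -3.134 -2.955 0.391
v -2.459 -3.165 2.112
v -1.661 -4.795 -0.412
v -0.986 -5.005 1.309
v -1.32 -3.366 -0.371
v -0.645 -3.576 1.349
v 0.385 -1.008 -2.374
v 0.741 -1.138 -2.003
v -0.285 -0.652 -1.606
v 0.8 -0.898 -2.063
v 0.764 -0.684 -2.193
v 0.641 -0.544 -2.366
v 0.46 -0.51 -2.54
v 0.261 -0.59 -2.676
v 0.091 -0.766 -2.743
v -0.011 -0.998 -2.725
v -0.023 -1.231 -2.627
v 0.059 -1.414 -2.471
v 0.215 -1.503 -2.293
v 0.411 -1.48 -2.133
v 0.601 -1.348 -2.029
f 2 4 1
f 5 2 1
f 1 4 3
f 3 5 1
f 2 8 4
f 6 2 5
f 6 8 2
f 4 8 3
f 7 5 3
f 3 8 7
f 7 6 5
f 8 6 7
f 10 9 12
f 10 12 11
f 12 9 13
f 12 13 11
f 13 9 14
f 13 14 11
f 14 9 15
f 14 15 11
f 15 9 16
f 15 16 11
f 16 9 17
f 16 17 11
f 17 9 18
f 17 18 11
f 18 9 19
f 18 19 11
f 19 9 20
f 19 20 11
f 20 9 21
f 20 21 11
f 21 9 22
f 21 22 11
f 22 9 23
f 22 23 11
f 23 9 10
f 23 10 11



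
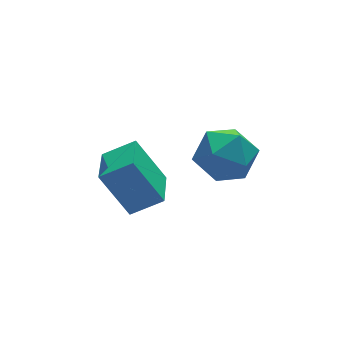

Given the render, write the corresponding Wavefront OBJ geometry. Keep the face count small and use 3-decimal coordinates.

v -1.821 -1.33 -2.236
v -2.553 -0.526 -0.57
v -1.094 0.031 -2.574
v -1.825 0.836 -0.908
v -0.755 -1.736 -1.572
v -1.486 -0.931 0.094
v -0.027 -0.374 -1.91
v -0.759 0.43 -0.244
v 1.758 0.215 -1.342
v 2.668 -0.431 -1.809
v 1.212 -1.329 -0.271
v 2.122 -1.975 -0.738
v 2.355 -1.06 0.017
v 2.692 -0.105 -0.644
v 1.188 -1.655 -1.436
v 1.525 -0.7 -2.097
v 2.315 -1.586 -1.866
v 3.037 -1.218 -0.968
v 0.843 -0.542 -1.112
v 1.565 -0.174 -0.214
f 2 4 1
f 5 2 1
f 1 4 3
f 3 5 1
f 2 8 4
f 6 2 5
f 6 8 2
f 4 8 3
f 7 5 3
f 3 8 7
f 7 6 5
f 8 6 7
f 9 20 14
f 9 14 10
f 9 10 16
f 9 16 19
f 9 19 20
f 10 14 18
f 14 20 13
f 20 19 11
f 19 16 15
f 16 10 17
f 12 18 13
f 12 13 11
f 12 11 15
f 12 15 17
f 12 17 18
f 13 18 14
f 11 13 20
f 15 11 19
f 17 15 16
f 18 17 10



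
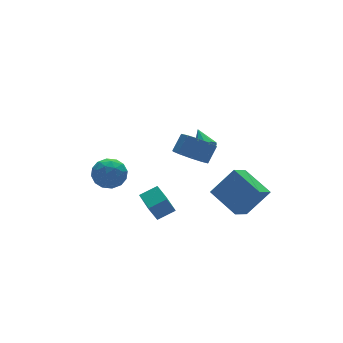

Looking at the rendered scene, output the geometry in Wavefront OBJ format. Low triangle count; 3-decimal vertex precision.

v 3.466 2.979 -0.23
v 4.04 3.134 -0.619
v 3.654 4.141 0.51
v 3.691 3.315 -0.814
v 3.256 3.368 -0.786
v 2.901 3.273 -0.546
v 2.762 3.065 -0.185
v 2.892 2.825 0.158
v 3.241 2.644 0.354
v 3.675 2.591 0.326
v 4.03 2.686 0.086
v 4.169 2.894 -0.275
v -1.91 -0.943 -2.162
v -2.443 -0.893 -1.088
v -1.623 0.589 -2.091
v -2.156 0.639 -1.017
v -0.884 -1.159 -1.643
v -1.417 -1.109 -0.569
v -0.597 0.373 -1.572
v -1.13 0.423 -0.498
v -3.595 0.919 0.499
v -2.979 0.553 1.283
v -4.981 0.727 1.497
v -4.365 0.361 2.281
v -4.307 1.382 1.993
v -3.451 1.5 1.376
v -4.509 -0.22 1.404
v -3.653 -0.102 0.787
v -3.544 -0.151 1.843
v -3.42 0.839 2.206
v -4.54 0.441 0.574
v -4.416 1.431 0.937
v -3.166 0.753 0.803
v -4.794 0.527 1.977
v -4.761 1.127 1.807
v -4.399 0.912 2.268
v -3.443 1.31 0.858
v -3.081 1.095 1.319
v -3.861 1.582 1.736
v -4.879 0.185 1.461
v -4.517 -0.03 1.922
v -3.561 0.368 0.512
v -3.199 0.153 0.973
v -4.099 -0.302 1.044
v -3.136 0.124 1.593
v -3.95 0.011 2.18
v -4.035 -0.33 1.664
v -3.532 -0.261 1.302
v -3.063 0.706 1.807
v -3.877 0.593 2.394
v -3.843 1.193 2.224
v -3.34 1.263 1.862
v -3.395 0.292 2.136
v -4.083 0.687 0.386
v -4.897 0.574 0.973
v -4.62 0.017 0.918
v -4.117 0.087 0.556
v -4.01 1.269 0.6
v -4.824 1.156 1.187
v -4.428 1.541 1.478
v -3.925 1.61 1.116
v -4.565 0.988 0.644
v 1.938 -3.954 -1.198
v 0.842 -4.525 -0.459
v 1.5 -2.075 -0.394
v 0.404 -2.646 0.344
v 3.196 -4.334 0.376
v 2.1 -4.905 1.114
v 2.758 -2.455 1.179
v 1.662 -3.026 1.918
v -0.545 -2.136 3.179
v 0.239 -2.008 2.462
v 0.989 -1.656 3.345
v 0.205 -1.784 4.061
v -0.088 -1.435 2.512
v 0.662 -1.083 3.394
v -0.589 -1.13 2.816
v 0.16 -0.779 3.699
v -1.074 -1.209 3.259
v -0.325 -0.858 4.142
v -1.356 -1.642 3.671
v -0.607 -1.291 4.554
v -1.329 -2.264 3.895
v -0.579 -1.912 4.778
v -1.002 -2.837 3.846
v -0.252 -2.485 4.728
v -0.5 -3.141 3.541
v 0.249 -2.79 4.424
v -0.015 -3.062 3.098
v 0.734 -2.711 3.981
v 0.267 -2.629 2.686
v 1.016 -2.278 3.569
f 2 1 4
f 2 4 3
f 4 1 5
f 4 5 3
f 5 1 6
f 5 6 3
f 6 1 7
f 6 7 3
f 7 1 8
f 7 8 3
f 8 1 9
f 8 9 3
f 9 1 10
f 9 10 3
f 10 1 11
f 10 11 3
f 11 1 12
f 11 12 3
f 12 1 2
f 12 2 3
f 14 16 13
f 17 14 13
f 13 16 15
f 15 17 13
f 14 20 16
f 18 14 17
f 18 20 14
f 16 20 15
f 19 17 15
f 15 20 19
f 19 18 17
f 20 18 19
f 21 58 37
f 58 32 61
f 37 61 26
f 58 61 37
f 21 37 33
f 37 26 38
f 33 38 22
f 37 38 33
f 21 33 42
f 33 22 43
f 42 43 28
f 33 43 42
f 21 42 54
f 42 28 57
f 54 57 31
f 42 57 54
f 21 54 58
f 54 31 62
f 58 62 32
f 54 62 58
f 22 38 49
f 38 26 52
f 49 52 30
f 38 52 49
f 26 61 39
f 61 32 60
f 39 60 25
f 61 60 39
f 32 62 59
f 62 31 55
f 59 55 23
f 62 55 59
f 31 57 56
f 57 28 44
f 56 44 27
f 57 44 56
f 28 43 48
f 43 22 45
f 48 45 29
f 43 45 48
f 24 50 36
f 50 30 51
f 36 51 25
f 50 51 36
f 24 36 34
f 36 25 35
f 34 35 23
f 36 35 34
f 24 34 41
f 34 23 40
f 41 40 27
f 34 40 41
f 24 41 46
f 41 27 47
f 46 47 29
f 41 47 46
f 24 46 50
f 46 29 53
f 50 53 30
f 46 53 50
f 25 51 39
f 51 30 52
f 39 52 26
f 51 52 39
f 23 35 59
f 35 25 60
f 59 60 32
f 35 60 59
f 27 40 56
f 40 23 55
f 56 55 31
f 40 55 56
f 29 47 48
f 47 27 44
f 48 44 28
f 47 44 48
f 30 53 49
f 53 29 45
f 49 45 22
f 53 45 49
f 64 66 63
f 67 64 63
f 63 66 65
f 65 67 63
f 64 70 66
f 68 64 67
f 68 70 64
f 66 70 65
f 69 67 65
f 65 70 69
f 69 68 67
f 70 68 69
f 72 71 75
f 72 75 73
f 73 75 76
f 73 76 74
f 75 71 77
f 75 77 76
f 76 77 78
f 76 78 74
f 77 71 79
f 77 79 78
f 78 79 80
f 78 80 74
f 79 71 81
f 79 81 80
f 80 81 82
f 80 82 74
f 81 71 83
f 81 83 82
f 82 83 84
f 82 84 74
f 83 71 85
f 83 85 84
f 84 85 86
f 84 86 74
f 85 71 87
f 85 87 86
f 86 87 88
f 86 88 74
f 87 71 89
f 87 89 88
f 88 89 90
f 88 90 74
f 89 71 91
f 89 91 90
f 90 91 92
f 90 92 74
f 91 71 72
f 91 72 92
f 92 72 73
f 92 73 74



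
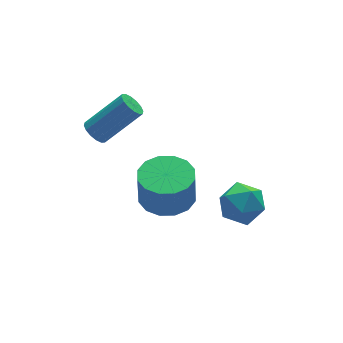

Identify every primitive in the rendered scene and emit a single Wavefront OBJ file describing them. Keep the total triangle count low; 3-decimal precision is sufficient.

v 0.591 -0.012 -1.406
v 1.006 -0.56 -0.852
v -0.606 -0.78 -1.268
v -0.191 -1.328 -0.714
v -0.368 -0.499 -0.465
v 0.372 -0.025 -0.551
v 0.028 -1.315 -1.569
v 0.768 -0.841 -1.655
v 0.658 -1.366 -0.953
v 0.414 -0.861 -0.271
v -0.014 -0.479 -1.849
v -0.258 0.026 -1.167
v -1.205 1.953 -2.51
v -0.238 2.242 -2.487
v -0.267 2.236 -1.167
v -1.235 1.947 -1.19
v -0.512 2.687 -2.491
v -0.541 2.681 -1.171
v -0.971 2.936 -2.5
v -1.001 2.929 -1.18
v -1.494 2.921 -2.512
v -1.524 2.915 -1.192
v -1.939 2.647 -2.523
v -1.969 2.641 -1.204
v -2.187 2.187 -2.531
v -2.217 2.181 -1.211
v -2.173 1.664 -2.533
v -2.202 1.658 -1.213
v -1.899 1.219 -2.529
v -1.928 1.213 -1.209
v -1.439 0.971 -2.52
v -1.469 0.964 -1.2
v -0.916 0.985 -2.508
v -0.946 0.979 -1.188
v -0.471 1.259 -2.496
v -0.501 1.253 -1.177
v -0.223 1.719 -2.489
v -0.253 1.713 -1.169
v -3.392 2.91 1.482
v -3.098 2.71 1.117
v -1.814 2.45 2.292
v -2.108 2.65 2.658
v -3.043 2.968 1.115
v -1.76 2.708 2.29
v -3.082 3.211 1.211
v -1.799 2.951 2.386
v -3.204 3.373 1.38
v -1.921 3.113 2.555
v -3.377 3.411 1.576
v -2.093 3.151 2.752
v -3.553 3.315 1.748
v -2.269 3.055 2.923
v -3.686 3.11 1.848
v -2.402 2.85 3.023
v -3.74 2.852 1.85
v -2.457 2.592 3.025
v -3.701 2.609 1.754
v -2.418 2.349 2.929
v -3.579 2.447 1.585
v -2.296 2.187 2.76
v -3.407 2.409 1.388
v -2.123 2.149 2.564
v -3.231 2.505 1.217
v -1.947 2.245 2.392
f 1 12 6
f 1 6 2
f 1 2 8
f 1 8 11
f 1 11 12
f 2 6 10
f 6 12 5
f 12 11 3
f 11 8 7
f 8 2 9
f 4 10 5
f 4 5 3
f 4 3 7
f 4 7 9
f 4 9 10
f 5 10 6
f 3 5 12
f 7 3 11
f 9 7 8
f 10 9 2
f 14 13 17
f 14 17 15
f 15 17 18
f 15 18 16
f 17 13 19
f 17 19 18
f 18 19 20
f 18 20 16
f 19 13 21
f 19 21 20
f 20 21 22
f 20 22 16
f 21 13 23
f 21 23 22
f 22 23 24
f 22 24 16
f 23 13 25
f 23 25 24
f 24 25 26
f 24 26 16
f 25 13 27
f 25 27 26
f 26 27 28
f 26 28 16
f 27 13 29
f 27 29 28
f 28 29 30
f 28 30 16
f 29 13 31
f 29 31 30
f 30 31 32
f 30 32 16
f 31 13 33
f 31 33 32
f 32 33 34
f 32 34 16
f 33 13 35
f 33 35 34
f 34 35 36
f 34 36 16
f 35 13 37
f 35 37 36
f 36 37 38
f 36 38 16
f 37 13 14
f 37 14 38
f 38 14 15
f 38 15 16
f 40 39 43
f 40 43 41
f 41 43 44
f 41 44 42
f 43 39 45
f 43 45 44
f 44 45 46
f 44 46 42
f 45 39 47
f 45 47 46
f 46 47 48
f 46 48 42
f 47 39 49
f 47 49 48
f 48 49 50
f 48 50 42
f 49 39 51
f 49 51 50
f 50 51 52
f 50 52 42
f 51 39 53
f 51 53 52
f 52 53 54
f 52 54 42
f 53 39 55
f 53 55 54
f 54 55 56
f 54 56 42
f 55 39 57
f 55 57 56
f 56 57 58
f 56 58 42
f 57 39 59
f 57 59 58
f 58 59 60
f 58 60 42
f 59 39 61
f 59 61 60
f 60 61 62
f 60 62 42
f 61 39 63
f 61 63 62
f 62 63 64
f 62 64 42
f 63 39 40
f 63 40 64
f 64 40 41
f 64 41 42



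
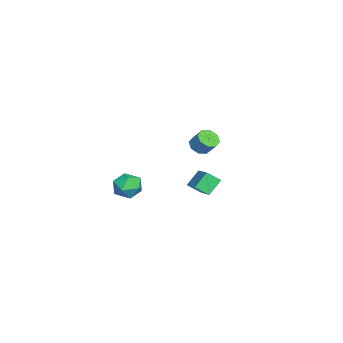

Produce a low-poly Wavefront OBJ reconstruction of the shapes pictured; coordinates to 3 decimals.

v 0.664 -3.144 -0.949
v 1.183 -2.589 -0.333
v 1.977 -3.931 -1.347
v 2.496 -3.376 -0.731
v 1.851 -4.022 -0.382
v 1.039 -3.536 -0.135
v 2.121 -2.984 -1.545
v 1.309 -2.498 -1.298
v 2.083 -2.49 -0.701
v 1.917 -3.132 0.017
v 1.243 -3.388 -1.697
v 1.077 -4.03 -0.979
v -4.031 -0.127 -0.015
v -3.719 0.334 -0.503
v -3.297 0.948 0.347
v -3.609 0.487 0.835
v -4.243 0.493 -0.358
v -3.821 1.107 0.492
v -4.643 0.29 -0.012
v -4.22 0.904 0.838
v -4.684 -0.158 0.332
v -4.262 0.456 1.182
v -4.343 -0.588 0.473
v -3.921 0.026 1.323
v -3.819 -0.747 0.328
v -3.397 -0.133 1.178
v -3.42 -0.544 -0.018
v -2.997 0.07 0.832
v -3.378 -0.096 -0.362
v -2.956 0.518 0.488
v 3.022 0.42 0.348
v 2.391 0.962 1.213
v 2.941 1.194 -0.196
v 2.31 1.736 0.668
v 4.85 1.204 1.192
v 4.219 1.746 2.056
v 4.769 1.978 0.647
v 4.138 2.52 1.512
f 1 12 6
f 1 6 2
f 1 2 8
f 1 8 11
f 1 11 12
f 2 6 10
f 6 12 5
f 12 11 3
f 11 8 7
f 8 2 9
f 4 10 5
f 4 5 3
f 4 3 7
f 4 7 9
f 4 9 10
f 5 10 6
f 3 5 12
f 7 3 11
f 9 7 8
f 10 9 2
f 14 13 17
f 14 17 15
f 15 17 18
f 15 18 16
f 17 13 19
f 17 19 18
f 18 19 20
f 18 20 16
f 19 13 21
f 19 21 20
f 20 21 22
f 20 22 16
f 21 13 23
f 21 23 22
f 22 23 24
f 22 24 16
f 23 13 25
f 23 25 24
f 24 25 26
f 24 26 16
f 25 13 27
f 25 27 26
f 26 27 28
f 26 28 16
f 27 13 29
f 27 29 28
f 28 29 30
f 28 30 16
f 29 13 14
f 29 14 30
f 30 14 15
f 30 15 16
f 32 34 31
f 35 32 31
f 31 34 33
f 33 35 31
f 32 38 34
f 36 32 35
f 36 38 32
f 34 38 33
f 37 35 33
f 33 38 37
f 37 36 35
f 38 36 37



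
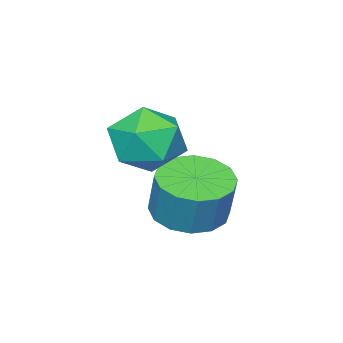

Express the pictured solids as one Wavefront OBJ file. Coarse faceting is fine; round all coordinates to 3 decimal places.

v 2.544 2.063 -1.678
v 3.266 1.864 -1.729
v 3.417 2.158 -0.754
v 2.696 2.357 -0.702
v 3.256 2.236 -1.84
v 3.407 2.53 -0.865
v 3.055 2.561 -1.907
v 3.206 2.856 -0.932
v 2.718 2.753 -1.913
v 2.869 3.048 -0.938
v 2.334 2.76 -1.856
v 2.485 3.055 -0.88
v 2.007 2.58 -1.751
v 2.158 2.875 -0.775
v 1.823 2.262 -1.626
v 1.974 2.556 -0.651
v 1.833 1.89 -1.515
v 1.984 2.184 -0.54
v 2.034 1.564 -1.448
v 2.185 1.859 -0.473
v 2.371 1.372 -1.442
v 2.522 1.667 -0.467
v 2.755 1.365 -1.5
v 2.906 1.66 -0.524
v 3.082 1.545 -1.605
v 3.233 1.84 -0.629
v 2.888 2.329 0.046
v 3.673 2.46 0.111
v 3.047 1.14 0.529
v 3.832 1.271 0.594
v 3.321 1.663 1.067
v 3.223 2.398 0.768
v 3.497 1.202 -0.128
v 3.399 1.937 -0.427
v 4.05 1.764 0.003
v 3.941 2.049 0.742
v 2.779 1.551 -0.102
v 2.67 1.836 0.637
f 2 1 5
f 2 5 3
f 3 5 6
f 3 6 4
f 5 1 7
f 5 7 6
f 6 7 8
f 6 8 4
f 7 1 9
f 7 9 8
f 8 9 10
f 8 10 4
f 9 1 11
f 9 11 10
f 10 11 12
f 10 12 4
f 11 1 13
f 11 13 12
f 12 13 14
f 12 14 4
f 13 1 15
f 13 15 14
f 14 15 16
f 14 16 4
f 15 1 17
f 15 17 16
f 16 17 18
f 16 18 4
f 17 1 19
f 17 19 18
f 18 19 20
f 18 20 4
f 19 1 21
f 19 21 20
f 20 21 22
f 20 22 4
f 21 1 23
f 21 23 22
f 22 23 24
f 22 24 4
f 23 1 25
f 23 25 24
f 24 25 26
f 24 26 4
f 25 1 2
f 25 2 26
f 26 2 3
f 26 3 4
f 27 38 32
f 27 32 28
f 27 28 34
f 27 34 37
f 27 37 38
f 28 32 36
f 32 38 31
f 38 37 29
f 37 34 33
f 34 28 35
f 30 36 31
f 30 31 29
f 30 29 33
f 30 33 35
f 30 35 36
f 31 36 32
f 29 31 38
f 33 29 37
f 35 33 34
f 36 35 28



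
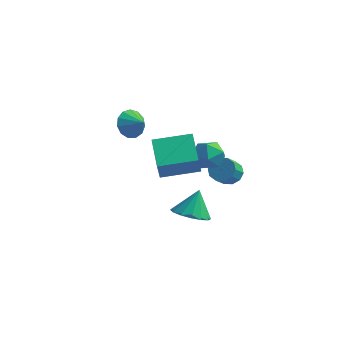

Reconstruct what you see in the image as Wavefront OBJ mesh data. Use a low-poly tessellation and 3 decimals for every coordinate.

v 1.124 2.007 2.385
v 1.79 1.287 2.269
v 0.15 1.273 1.351
v 0.816 0.553 1.235
v 0.335 0.647 2.093
v 0.937 1.101 2.732
v 1.003 1.459 0.888
v 1.605 1.913 1.527
v 1.716 0.948 1.343
v 1.303 0.446 2.088
v 0.637 2.114 1.532
v 0.224 1.612 2.277
v 1.29 3.377 -0.736
v 1.656 2.876 -1.208
v 1.517 2.103 -0.497
v 1.15 2.603 -0.024
v 1.986 3.08 -0.922
v 1.847 2.306 -0.211
v 2.051 3.397 -0.565
v 1.911 2.623 0.147
v 1.824 3.706 -0.273
v 1.685 2.933 0.439
v 1.393 3.89 -0.157
v 1.254 3.116 0.554
v 0.923 3.877 -0.263
v 0.784 3.104 0.448
v 0.593 3.674 -0.549
v 0.454 2.9 0.162
v 0.529 3.357 -0.907
v 0.389 2.583 -0.195
v 0.755 3.047 -1.199
v 0.616 2.274 -0.487
v 1.186 2.864 -1.314
v 1.047 2.09 -0.603
v 0.025 -2.567 2.279
v 0.036 -2.916 3.291
v -1.06 -0.838 2.887
v -1.049 -1.186 3.898
v 1.789 -1.574 2.602
v 1.8 -1.922 3.613
v 0.704 0.156 3.209
v 0.715 -0.193 4.221
v 2.114 -3.617 0.862
v 2.724 -2.924 0.429
v 2.266 -2.903 2.218
v 2.237 -2.727 0.379
v 1.717 -2.769 0.459
v 1.303 -3.038 0.647
v 1.107 -3.462 0.893
v 1.18 -3.928 1.13
v 1.504 -4.31 1.296
v 1.992 -4.507 1.345
v 2.512 -4.466 1.265
v 2.926 -4.197 1.077
v 3.122 -3.773 0.832
v 3.048 -3.307 0.594
v -2.858 0.259 3.746
v -2.394 0.927 3.338
v -2.002 -0.039 4.234
v -2.575 1.123 3.776
v -2.846 1.045 4.204
v -3.121 0.718 4.487
v -3.313 0.244 4.534
v -3.36 -0.224 4.332
v -3.248 -0.539 3.943
v -3.013 -0.601 3.492
v -2.728 -0.39 3.121
v -2.485 0.027 2.949
v -2.36 0.518 3.03
f 1 12 6
f 1 6 2
f 1 2 8
f 1 8 11
f 1 11 12
f 2 6 10
f 6 12 5
f 12 11 3
f 11 8 7
f 8 2 9
f 4 10 5
f 4 5 3
f 4 3 7
f 4 7 9
f 4 9 10
f 5 10 6
f 3 5 12
f 7 3 11
f 9 7 8
f 10 9 2
f 14 13 17
f 14 17 15
f 15 17 18
f 15 18 16
f 17 13 19
f 17 19 18
f 18 19 20
f 18 20 16
f 19 13 21
f 19 21 20
f 20 21 22
f 20 22 16
f 21 13 23
f 21 23 22
f 22 23 24
f 22 24 16
f 23 13 25
f 23 25 24
f 24 25 26
f 24 26 16
f 25 13 27
f 25 27 26
f 26 27 28
f 26 28 16
f 27 13 29
f 27 29 28
f 28 29 30
f 28 30 16
f 29 13 31
f 29 31 30
f 30 31 32
f 30 32 16
f 31 13 33
f 31 33 32
f 32 33 34
f 32 34 16
f 33 13 14
f 33 14 34
f 34 14 15
f 34 15 16
f 36 38 35
f 39 36 35
f 35 38 37
f 37 39 35
f 36 42 38
f 40 36 39
f 40 42 36
f 38 42 37
f 41 39 37
f 37 42 41
f 41 40 39
f 42 40 41
f 44 43 46
f 44 46 45
f 46 43 47
f 46 47 45
f 47 43 48
f 47 48 45
f 48 43 49
f 48 49 45
f 49 43 50
f 49 50 45
f 50 43 51
f 50 51 45
f 51 43 52
f 51 52 45
f 52 43 53
f 52 53 45
f 53 43 54
f 53 54 45
f 54 43 55
f 54 55 45
f 55 43 56
f 55 56 45
f 56 43 44
f 56 44 45
f 58 57 60
f 58 60 59
f 60 57 61
f 60 61 59
f 61 57 62
f 61 62 59
f 62 57 63
f 62 63 59
f 63 57 64
f 63 64 59
f 64 57 65
f 64 65 59
f 65 57 66
f 65 66 59
f 66 57 67
f 66 67 59
f 67 57 68
f 67 68 59
f 68 57 69
f 68 69 59
f 69 57 58
f 69 58 59



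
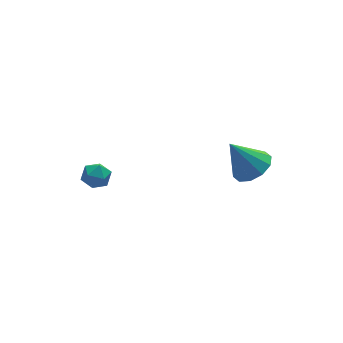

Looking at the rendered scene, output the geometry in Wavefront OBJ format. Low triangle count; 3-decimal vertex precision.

v -2.645 4.25 -4.198
v -2.016 3.885 -4.367
v -2.964 3.355 -3.453
v -2.335 2.99 -3.622
v -2.305 3.621 -3.224
v -2.108 4.174 -3.685
v -2.872 3.066 -4.135
v -2.675 3.619 -4.596
v -2.156 3.153 -4.328
v -1.806 3.496 -3.765
v -3.174 3.744 -4.055
v -2.824 4.087 -3.492
v 3.266 -0.279 -1.774
v 4.074 0.187 -1.44
v 2.374 0.159 -0.226
v 3.736 0.592 -1.75
v 3.219 0.665 -2.068
v 2.72 0.377 -2.275
v 2.43 -0.161 -2.29
v 2.459 -0.744 -2.108
v 2.797 -1.15 -1.799
v 3.314 -1.223 -1.48
v 3.813 -0.935 -1.273
v 4.103 -0.397 -1.258
f 1 12 6
f 1 6 2
f 1 2 8
f 1 8 11
f 1 11 12
f 2 6 10
f 6 12 5
f 12 11 3
f 11 8 7
f 8 2 9
f 4 10 5
f 4 5 3
f 4 3 7
f 4 7 9
f 4 9 10
f 5 10 6
f 3 5 12
f 7 3 11
f 9 7 8
f 10 9 2
f 14 13 16
f 14 16 15
f 16 13 17
f 16 17 15
f 17 13 18
f 17 18 15
f 18 13 19
f 18 19 15
f 19 13 20
f 19 20 15
f 20 13 21
f 20 21 15
f 21 13 22
f 21 22 15
f 22 13 23
f 22 23 15
f 23 13 24
f 23 24 15
f 24 13 14
f 24 14 15



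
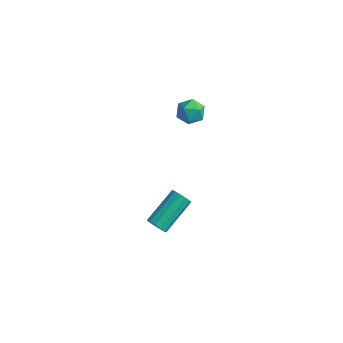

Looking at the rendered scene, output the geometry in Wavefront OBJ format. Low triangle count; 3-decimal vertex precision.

v 2.607 -1.341 -4.306
v 2.938 -1.132 -4.748
v 3.123 0.711 -3.736
v 2.793 0.501 -3.294
v 2.623 -1.058 -4.824
v 2.808 0.784 -3.812
v 2.302 -1.075 -4.735
v 2.488 0.767 -3.723
v 2.079 -1.176 -4.51
v 2.264 0.667 -3.498
v 2.024 -1.329 -4.221
v 2.209 0.513 -3.209
v 2.153 -1.486 -3.958
v 2.339 0.356 -2.946
v 2.427 -1.598 -3.806
v 2.613 0.245 -2.794
v 2.758 -1.627 -3.813
v 2.944 0.215 -2.801
v 3.041 -1.566 -3.976
v 3.227 0.276 -2.964
v 3.187 -1.433 -4.244
v 3.372 0.409 -3.232
v 3.148 -1.272 -4.532
v 3.333 0.571 -3.52
v 2.412 1.925 3.32
v 2.891 2.237 2.777
v 2.169 0.943 2.543
v 2.648 1.255 2
v 2.947 0.967 2.67
v 3.097 1.574 3.15
v 1.963 1.606 2.17
v 2.113 2.213 2.65
v 2.613 2.04 2.066
v 3.221 1.644 2.375
v 1.839 1.536 2.945
v 2.447 1.14 3.254
f 2 1 5
f 2 5 3
f 3 5 6
f 3 6 4
f 5 1 7
f 5 7 6
f 6 7 8
f 6 8 4
f 7 1 9
f 7 9 8
f 8 9 10
f 8 10 4
f 9 1 11
f 9 11 10
f 10 11 12
f 10 12 4
f 11 1 13
f 11 13 12
f 12 13 14
f 12 14 4
f 13 1 15
f 13 15 14
f 14 15 16
f 14 16 4
f 15 1 17
f 15 17 16
f 16 17 18
f 16 18 4
f 17 1 19
f 17 19 18
f 18 19 20
f 18 20 4
f 19 1 21
f 19 21 20
f 20 21 22
f 20 22 4
f 21 1 23
f 21 23 22
f 22 23 24
f 22 24 4
f 23 1 2
f 23 2 24
f 24 2 3
f 24 3 4
f 25 36 30
f 25 30 26
f 25 26 32
f 25 32 35
f 25 35 36
f 26 30 34
f 30 36 29
f 36 35 27
f 35 32 31
f 32 26 33
f 28 34 29
f 28 29 27
f 28 27 31
f 28 31 33
f 28 33 34
f 29 34 30
f 27 29 36
f 31 27 35
f 33 31 32
f 34 33 26



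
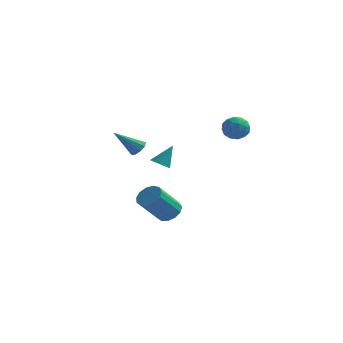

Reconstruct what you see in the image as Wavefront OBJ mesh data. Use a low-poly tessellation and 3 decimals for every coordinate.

v 1.312 -3.256 -2.287
v 2.119 -3.55 -2.148
v 1.375 -4.839 -0.555
v 0.568 -4.544 -0.693
v 2.063 -3.159 -1.858
v 1.319 -4.447 -0.264
v 1.768 -2.799 -1.704
v 1.025 -4.087 -0.111
v 1.329 -2.583 -1.735
v 0.585 -3.872 -0.142
v 0.884 -2.582 -1.941
v 0.14 -3.87 -0.348
v 0.575 -2.794 -2.257
v -0.169 -4.082 -0.664
v 0.5 -3.153 -2.582
v -0.244 -4.441 -0.989
v 0.683 -3.545 -2.814
v -0.061 -4.833 -1.22
v 1.065 -3.845 -2.878
v 0.321 -5.133 -1.284
v 1.526 -3.958 -2.754
v 0.782 -5.246 -1.161
v 1.919 -3.848 -2.482
v 1.175 -5.136 -0.889
v 2.764 4.666 2.532
v 3.62 4.332 2.356
v 2.18 3.288 2.304
v 3.036 2.954 2.128
v 2.809 3.225 2.994
v 3.17 4.076 3.135
v 2.63 3.544 1.525
v 2.991 4.395 1.666
v 3.537 3.638 1.733
v 3.648 3.441 2.641
v 2.152 4.179 2.019
v 2.263 3.982 2.927
v 3.244 4.62 2.464
v 2.556 3 2.196
v 2.423 3.159 2.705
v 2.926 2.963 2.601
v 2.979 4.47 2.922
v 3.482 4.273 2.818
v 3.005 3.622 3.194
v 2.318 3.347 1.842
v 2.821 3.15 1.738
v 2.874 4.657 2.059
v 3.377 4.461 1.955
v 2.795 3.998 1.466
v 3.698 4.016 1.994
v 3.354 3.206 1.86
v 3.116 3.553 1.506
v 3.328 4.053 1.589
v 3.763 3.9 2.528
v 3.419 3.09 2.394
v 3.286 3.249 2.903
v 3.498 3.75 2.986
v 3.714 3.492 2.162
v 2.381 4.53 2.266
v 2.037 3.72 2.132
v 2.302 3.87 1.674
v 2.514 4.371 1.757
v 2.446 4.414 2.8
v 2.102 3.604 2.666
v 2.472 3.567 3.071
v 2.684 4.067 3.154
v 2.086 4.128 2.498
v -1.332 -1.429 1.787
v -0.972 -1.958 1.802
v -2.568 -2.231 3.153
v -0.829 -1.671 2.1
v -0.921 -1.27 2.251
v -1.206 -0.944 2.185
v -1.549 -0.845 1.933
v -1.791 -1.019 1.612
v -1.818 -1.385 1.373
v -1.617 -1.771 1.327
v -1.283 -1.997 1.497
v -0.728 0.497 -0.043
v -0.097 0.427 -0.256
v -0.192 1.223 1.303
v -0.187 0.711 -0.374
v -0.401 0.947 -0.416
v -0.69 1.079 -0.372
v -0.987 1.078 -0.253
v -1.226 0.943 -0.085
v -1.35 0.707 0.092
v -1.332 0.422 0.238
v -1.175 0.155 0.321
v -0.916 -0.035 0.32
v -0.614 -0.102 0.236
v -0.338 -0.032 0.088
v -0.152 0.159 -0.09
f 2 1 5
f 2 5 3
f 3 5 6
f 3 6 4
f 5 1 7
f 5 7 6
f 6 7 8
f 6 8 4
f 7 1 9
f 7 9 8
f 8 9 10
f 8 10 4
f 9 1 11
f 9 11 10
f 10 11 12
f 10 12 4
f 11 1 13
f 11 13 12
f 12 13 14
f 12 14 4
f 13 1 15
f 13 15 14
f 14 15 16
f 14 16 4
f 15 1 17
f 15 17 16
f 16 17 18
f 16 18 4
f 17 1 19
f 17 19 18
f 18 19 20
f 18 20 4
f 19 1 21
f 19 21 20
f 20 21 22
f 20 22 4
f 21 1 23
f 21 23 22
f 22 23 24
f 22 24 4
f 23 1 2
f 23 2 24
f 24 2 3
f 24 3 4
f 25 62 41
f 62 36 65
f 41 65 30
f 62 65 41
f 25 41 37
f 41 30 42
f 37 42 26
f 41 42 37
f 25 37 46
f 37 26 47
f 46 47 32
f 37 47 46
f 25 46 58
f 46 32 61
f 58 61 35
f 46 61 58
f 25 58 62
f 58 35 66
f 62 66 36
f 58 66 62
f 26 42 53
f 42 30 56
f 53 56 34
f 42 56 53
f 30 65 43
f 65 36 64
f 43 64 29
f 65 64 43
f 36 66 63
f 66 35 59
f 63 59 27
f 66 59 63
f 35 61 60
f 61 32 48
f 60 48 31
f 61 48 60
f 32 47 52
f 47 26 49
f 52 49 33
f 47 49 52
f 28 54 40
f 54 34 55
f 40 55 29
f 54 55 40
f 28 40 38
f 40 29 39
f 38 39 27
f 40 39 38
f 28 38 45
f 38 27 44
f 45 44 31
f 38 44 45
f 28 45 50
f 45 31 51
f 50 51 33
f 45 51 50
f 28 50 54
f 50 33 57
f 54 57 34
f 50 57 54
f 29 55 43
f 55 34 56
f 43 56 30
f 55 56 43
f 27 39 63
f 39 29 64
f 63 64 36
f 39 64 63
f 31 44 60
f 44 27 59
f 60 59 35
f 44 59 60
f 33 51 52
f 51 31 48
f 52 48 32
f 51 48 52
f 34 57 53
f 57 33 49
f 53 49 26
f 57 49 53
f 68 67 70
f 68 70 69
f 70 67 71
f 70 71 69
f 71 67 72
f 71 72 69
f 72 67 73
f 72 73 69
f 73 67 74
f 73 74 69
f 74 67 75
f 74 75 69
f 75 67 76
f 75 76 69
f 76 67 77
f 76 77 69
f 77 67 68
f 77 68 69
f 79 78 81
f 79 81 80
f 81 78 82
f 81 82 80
f 82 78 83
f 82 83 80
f 83 78 84
f 83 84 80
f 84 78 85
f 84 85 80
f 85 78 86
f 85 86 80
f 86 78 87
f 86 87 80
f 87 78 88
f 87 88 80
f 88 78 89
f 88 89 80
f 89 78 90
f 89 90 80
f 90 78 91
f 90 91 80
f 91 78 92
f 91 92 80
f 92 78 79
f 92 79 80

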